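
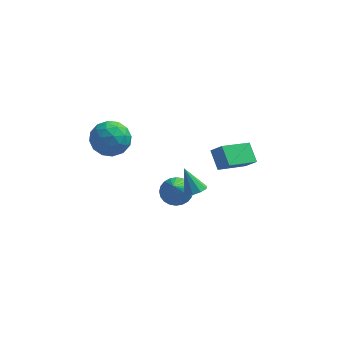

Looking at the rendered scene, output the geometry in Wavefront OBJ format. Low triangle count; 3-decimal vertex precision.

v 2.099 -0.98 -1.958
v 2.396 -1.424 -1.606
v 1.421 -0.42 -0.682
v 2.643 -1.064 -1.632
v 2.636 -0.664 -1.811
v 2.378 -0.413 -2.059
v 1.989 -0.426 -2.26
v 1.652 -0.699 -2.319
v 1.524 -1.103 -2.21
v 1.665 -1.449 -1.983
v 2.009 -1.576 -1.744
v 3.306 -2.133 0.945
v 3.885 -2.325 1.522
v 2.848 -1.291 1.683
v 3.427 -1.483 2.261
v 4.573 -0.737 0.139
v 5.152 -0.929 0.717
v 4.115 0.105 0.878
v 4.694 -0.087 1.455
v 0.788 1.477 -4.405
v 1.475 1.015 -4.758
v 0.772 0.223 -2.795
v 1.645 1.256 -4.568
v 1.685 1.531 -4.353
v 1.588 1.798 -4.147
v 1.369 2.016 -3.979
v 1.062 2.152 -3.876
v 0.713 2.185 -3.854
v 0.376 2.11 -3.916
v 0.101 1.939 -4.052
v -0.069 1.697 -4.242
v -0.109 1.422 -4.456
v -0.012 1.155 -4.663
v 0.207 0.937 -4.83
v 0.514 0.802 -4.933
v 0.863 0.769 -4.955
v 1.2 0.843 -4.894
v -2.309 -1.073 3.296
v -1.596 -0.906 2.442
v -2.604 -2.774 2.718
v -1.891 -2.607 1.864
v -1.503 -2.661 2.918
v -1.32 -1.61 3.276
v -2.88 -2.07 1.884
v -2.697 -1.019 2.242
v -1.949 -1.523 1.569
v -1.098 -1.887 2.209
v -3.102 -1.793 2.951
v -2.251 -2.157 3.591
v -1.927 -0.84 2.92
v -2.273 -2.84 2.24
v -2.045 -2.871 2.86
v -1.626 -2.773 2.358
v -1.765 -1.254 3.41
v -1.346 -1.156 2.908
v -1.291 -2.187 3.188
v -2.854 -2.524 2.252
v -2.435 -2.426 1.75
v -2.574 -0.907 2.802
v -2.155 -0.809 2.3
v -2.909 -1.493 1.972
v -1.715 -1.104 1.905
v -1.888 -2.104 1.565
v -2.469 -1.789 1.577
v -2.362 -1.171 1.787
v -1.215 -1.319 2.281
v -1.388 -2.319 1.941
v -1.16 -2.35 2.561
v -1.053 -1.732 2.771
v -1.422 -1.681 1.768
v -2.812 -1.361 3.219
v -2.985 -2.361 2.879
v -3.147 -1.948 2.389
v -3.04 -1.33 2.599
v -2.312 -1.576 3.595
v -2.485 -2.576 3.255
v -1.838 -2.509 3.373
v -1.731 -1.891 3.583
v -2.778 -1.999 3.392
f 2 1 4
f 2 4 3
f 4 1 5
f 4 5 3
f 5 1 6
f 5 6 3
f 6 1 7
f 6 7 3
f 7 1 8
f 7 8 3
f 8 1 9
f 8 9 3
f 9 1 10
f 9 10 3
f 10 1 11
f 10 11 3
f 11 1 2
f 11 2 3
f 13 15 12
f 16 13 12
f 12 15 14
f 14 16 12
f 13 19 15
f 17 13 16
f 17 19 13
f 15 19 14
f 18 16 14
f 14 19 18
f 18 17 16
f 19 17 18
f 21 20 23
f 21 23 22
f 23 20 24
f 23 24 22
f 24 20 25
f 24 25 22
f 25 20 26
f 25 26 22
f 26 20 27
f 26 27 22
f 27 20 28
f 27 28 22
f 28 20 29
f 28 29 22
f 29 20 30
f 29 30 22
f 30 20 31
f 30 31 22
f 31 20 32
f 31 32 22
f 32 20 33
f 32 33 22
f 33 20 34
f 33 34 22
f 34 20 35
f 34 35 22
f 35 20 36
f 35 36 22
f 36 20 37
f 36 37 22
f 37 20 21
f 37 21 22
f 38 75 54
f 75 49 78
f 54 78 43
f 75 78 54
f 38 54 50
f 54 43 55
f 50 55 39
f 54 55 50
f 38 50 59
f 50 39 60
f 59 60 45
f 50 60 59
f 38 59 71
f 59 45 74
f 71 74 48
f 59 74 71
f 38 71 75
f 71 48 79
f 75 79 49
f 71 79 75
f 39 55 66
f 55 43 69
f 66 69 47
f 55 69 66
f 43 78 56
f 78 49 77
f 56 77 42
f 78 77 56
f 49 79 76
f 79 48 72
f 76 72 40
f 79 72 76
f 48 74 73
f 74 45 61
f 73 61 44
f 74 61 73
f 45 60 65
f 60 39 62
f 65 62 46
f 60 62 65
f 41 67 53
f 67 47 68
f 53 68 42
f 67 68 53
f 41 53 51
f 53 42 52
f 51 52 40
f 53 52 51
f 41 51 58
f 51 40 57
f 58 57 44
f 51 57 58
f 41 58 63
f 58 44 64
f 63 64 46
f 58 64 63
f 41 63 67
f 63 46 70
f 67 70 47
f 63 70 67
f 42 68 56
f 68 47 69
f 56 69 43
f 68 69 56
f 40 52 76
f 52 42 77
f 76 77 49
f 52 77 76
f 44 57 73
f 57 40 72
f 73 72 48
f 57 72 73
f 46 64 65
f 64 44 61
f 65 61 45
f 64 61 65
f 47 70 66
f 70 46 62
f 66 62 39
f 70 62 66



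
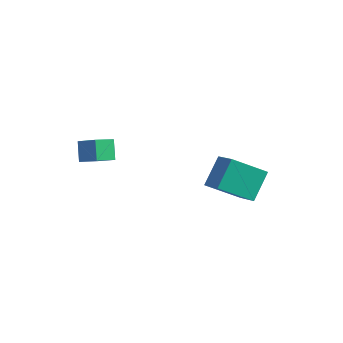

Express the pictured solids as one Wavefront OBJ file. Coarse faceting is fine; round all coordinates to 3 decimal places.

v -2.561 -0.739 0.854
v -2.797 -1.697 1.241
v -1.485 -0.764 1.45
v -1.722 -1.722 1.837
v -2.078 -1.218 -0.037
v -2.315 -2.176 0.35
v -1.003 -1.243 0.559
v -1.239 -2.201 0.946
v 1.931 2.387 -2.114
v 1.796 3.602 -0.862
v 0.704 2.985 -2.827
v 0.569 4.2 -1.575
v 3.111 3.58 -3.145
v 2.976 4.795 -1.893
v 1.884 4.178 -3.858
v 1.749 5.393 -2.606
f 2 4 1
f 5 2 1
f 1 4 3
f 3 5 1
f 2 8 4
f 6 2 5
f 6 8 2
f 4 8 3
f 7 5 3
f 3 8 7
f 7 6 5
f 8 6 7
f 10 12 9
f 13 10 9
f 9 12 11
f 11 13 9
f 10 16 12
f 14 10 13
f 14 16 10
f 12 16 11
f 15 13 11
f 11 16 15
f 15 14 13
f 16 14 15



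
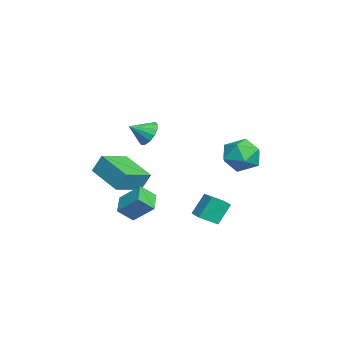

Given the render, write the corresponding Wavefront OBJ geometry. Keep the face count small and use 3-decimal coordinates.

v -0.609 -5.134 -1.555
v -0.553 -4.634 -0.51
v -1.859 -3.967 -2.048
v -1.803 -3.466 -1.003
v 0.883 -3.834 -2.257
v 0.939 -3.333 -1.212
v -0.367 -2.666 -2.75
v -0.311 -2.166 -1.705
v -4.497 2.18 -1.394
v -3.951 2.598 -2.363
v -2.809 2.102 -0.477
v -2.263 2.52 -1.446
v -2.988 3.225 -0.822
v -4.031 3.273 -1.388
v -2.729 1.427 -1.452
v -3.772 1.475 -2.018
v -2.859 2.133 -2.399
v -3.019 3.244 -2.01
v -3.741 1.456 -0.83
v -3.901 2.567 -0.441
v 0.445 -2.239 1.414
v 1.213 -2.108 1.194
v 0.775 -3.181 2.006
v 1.165 -1.898 1.554
v 0.925 -1.78 1.877
v 0.556 -1.785 2.075
v 0.157 -1.912 2.096
v -0.165 -2.126 1.935
v -0.324 -2.371 1.634
v -0.276 -2.581 1.274
v -0.036 -2.699 0.952
v 0.333 -2.694 0.753
v 0.732 -2.567 0.732
v 1.054 -2.353 0.893
v -0.175 0.841 -4.755
v 0.148 -0.118 -4.148
v -0.57 1.468 -3.555
v -0.247 0.509 -2.948
v 0.727 1.211 -4.652
v 1.05 0.252 -4.045
v 0.332 1.838 -3.452
v 0.655 0.879 -2.845
v 1.253 -3.635 -2.662
v 1.673 -2.585 -1.692
v 1.002 -2.87 -3.381
v 1.422 -1.82 -2.411
v 2.398 -3.68 -3.109
v 2.818 -2.63 -2.139
v 2.147 -2.915 -3.828
v 2.567 -1.865 -2.858
f 2 4 1
f 5 2 1
f 1 4 3
f 3 5 1
f 2 8 4
f 6 2 5
f 6 8 2
f 4 8 3
f 7 5 3
f 3 8 7
f 7 6 5
f 8 6 7
f 9 20 14
f 9 14 10
f 9 10 16
f 9 16 19
f 9 19 20
f 10 14 18
f 14 20 13
f 20 19 11
f 19 16 15
f 16 10 17
f 12 18 13
f 12 13 11
f 12 11 15
f 12 15 17
f 12 17 18
f 13 18 14
f 11 13 20
f 15 11 19
f 17 15 16
f 18 17 10
f 22 21 24
f 22 24 23
f 24 21 25
f 24 25 23
f 25 21 26
f 25 26 23
f 26 21 27
f 26 27 23
f 27 21 28
f 27 28 23
f 28 21 29
f 28 29 23
f 29 21 30
f 29 30 23
f 30 21 31
f 30 31 23
f 31 21 32
f 31 32 23
f 32 21 33
f 32 33 23
f 33 21 34
f 33 34 23
f 34 21 22
f 34 22 23
f 36 38 35
f 39 36 35
f 35 38 37
f 37 39 35
f 36 42 38
f 40 36 39
f 40 42 36
f 38 42 37
f 41 39 37
f 37 42 41
f 41 40 39
f 42 40 41
f 44 46 43
f 47 44 43
f 43 46 45
f 45 47 43
f 44 50 46
f 48 44 47
f 48 50 44
f 46 50 45
f 49 47 45
f 45 50 49
f 49 48 47
f 50 48 49



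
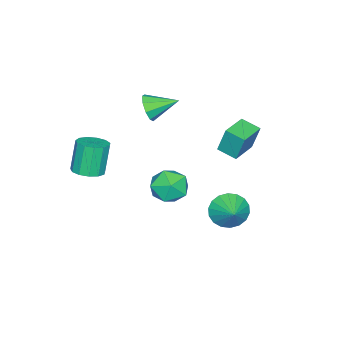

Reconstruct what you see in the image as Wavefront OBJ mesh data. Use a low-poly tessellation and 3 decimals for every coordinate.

v 1.159 3.491 -1.557
v 1.798 3.382 -2.396
v 2.121 4.249 -0.923
v 1.556 3.774 -2.498
v 1.236 4.11 -2.414
v 0.9 4.323 -2.16
v 0.616 4.371 -1.787
v 0.439 4.245 -1.368
v 0.405 3.97 -0.987
v 0.52 3.6 -0.718
v 0.762 3.208 -0.616
v 1.082 2.872 -0.7
v 1.418 2.658 -0.954
v 1.702 2.61 -1.327
v 1.879 2.736 -1.746
v 1.913 3.011 -2.127
v 0.432 0.674 -0.455
v 1.07 1.036 -1.363
v 0.65 -1.116 -1.017
v 1.288 -0.754 -1.925
v 1.711 -0.662 -0.841
v 1.576 0.444 -0.493
v 0.144 -0.524 -1.887
v 0.009 0.582 -1.539
v 0.892 0.296 -2.247
v 1.86 0.211 -1.601
v -0.14 -0.291 -0.779
v 0.828 -0.376 -0.133
v -2.606 -3.14 1.571
v -2.058 -3.159 2.285
v -3.334 -1.7 2.169
v -1.798 -2.838 1.829
v -1.916 -2.658 1.252
v -2.357 -2.704 0.824
v -2.914 -2.953 0.747
v -3.327 -3.29 1.055
v -3.403 -3.556 1.604
v -3.106 -3.628 2.139
v -2.575 -3.471 2.408
v -2.871 1.697 0.733
v -2.941 2.119 2.265
v -2.782 2.804 0.433
v -2.852 3.225 1.964
v -1.248 1.595 0.836
v -1.318 2.016 2.367
v -1.159 2.701 0.535
v -1.229 3.123 2.067
v 3.501 -3.208 0.641
v 4.204 -3.685 0.87
v 3.622 -3.69 2.647
v 2.919 -3.212 2.419
v 4.337 -3.21 0.915
v 3.755 -3.215 2.692
v 4.205 -2.734 0.873
v 3.623 -2.739 2.65
v 3.85 -2.408 0.758
v 3.268 -2.413 2.535
v 3.383 -2.336 0.605
v 2.802 -2.341 2.382
v 2.954 -2.541 0.464
v 2.373 -2.546 2.241
v 2.699 -2.957 0.38
v 2.117 -2.962 2.157
v 2.698 -3.453 0.378
v 2.116 -3.458 2.155
v 2.952 -3.871 0.46
v 2.37 -3.876 2.237
v 3.38 -4.078 0.6
v 2.799 -4.083 2.377
v 3.847 -4.009 0.753
v 3.265 -4.014 2.53
f 2 1 4
f 2 4 3
f 4 1 5
f 4 5 3
f 5 1 6
f 5 6 3
f 6 1 7
f 6 7 3
f 7 1 8
f 7 8 3
f 8 1 9
f 8 9 3
f 9 1 10
f 9 10 3
f 10 1 11
f 10 11 3
f 11 1 12
f 11 12 3
f 12 1 13
f 12 13 3
f 13 1 14
f 13 14 3
f 14 1 15
f 14 15 3
f 15 1 16
f 15 16 3
f 16 1 2
f 16 2 3
f 17 28 22
f 17 22 18
f 17 18 24
f 17 24 27
f 17 27 28
f 18 22 26
f 22 28 21
f 28 27 19
f 27 24 23
f 24 18 25
f 20 26 21
f 20 21 19
f 20 19 23
f 20 23 25
f 20 25 26
f 21 26 22
f 19 21 28
f 23 19 27
f 25 23 24
f 26 25 18
f 30 29 32
f 30 32 31
f 32 29 33
f 32 33 31
f 33 29 34
f 33 34 31
f 34 29 35
f 34 35 31
f 35 29 36
f 35 36 31
f 36 29 37
f 36 37 31
f 37 29 38
f 37 38 31
f 38 29 39
f 38 39 31
f 39 29 30
f 39 30 31
f 41 43 40
f 44 41 40
f 40 43 42
f 42 44 40
f 41 47 43
f 45 41 44
f 45 47 41
f 43 47 42
f 46 44 42
f 42 47 46
f 46 45 44
f 47 45 46
f 49 48 52
f 49 52 50
f 50 52 53
f 50 53 51
f 52 48 54
f 52 54 53
f 53 54 55
f 53 55 51
f 54 48 56
f 54 56 55
f 55 56 57
f 55 57 51
f 56 48 58
f 56 58 57
f 57 58 59
f 57 59 51
f 58 48 60
f 58 60 59
f 59 60 61
f 59 61 51
f 60 48 62
f 60 62 61
f 61 62 63
f 61 63 51
f 62 48 64
f 62 64 63
f 63 64 65
f 63 65 51
f 64 48 66
f 64 66 65
f 65 66 67
f 65 67 51
f 66 48 68
f 66 68 67
f 67 68 69
f 67 69 51
f 68 48 70
f 68 70 69
f 69 70 71
f 69 71 51
f 70 48 49
f 70 49 71
f 71 49 50
f 71 50 51



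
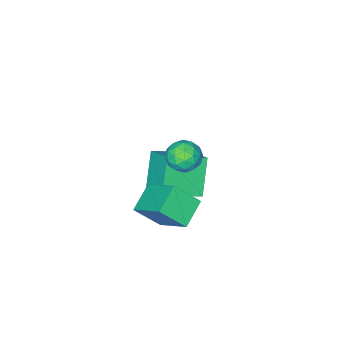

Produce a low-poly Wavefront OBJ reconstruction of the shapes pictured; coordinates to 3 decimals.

v 0.609 -1.758 -4.211
v -0.524 -2.187 -3.639
v 0.61 -0.175 -3.021
v -0.523 -0.605 -2.449
v 1.383 -2.495 -3.231
v 0.25 -2.925 -2.659
v 1.384 -0.913 -2.041
v 0.251 -1.342 -1.469
v -0.519 -0.512 0.673
v 0.083 -0.4 1.153
v 0.057 -1.52 0.187
v 0.659 -1.408 0.667
v -0.028 -1.637 0.951
v -0.384 -1.014 1.252
v 0.524 -0.906 0.088
v 0.168 -0.283 0.389
v 0.727 -0.643 0.792
v 0.386 -1.095 1.325
v -0.246 -0.825 0.015
v -0.587 -1.277 0.548
v -0.269 -0.367 0.956
v 0.409 -1.553 0.384
v 0.005 -1.688 0.551
v 0.359 -1.621 0.834
v -0.543 -0.729 1.014
v -0.189 -0.663 1.296
v -0.254 -1.39 1.177
v 0.329 -1.257 0.044
v 0.683 -1.191 0.326
v -0.219 -0.299 0.506
v 0.135 -0.232 0.789
v 0.394 -0.53 0.163
v 0.464 -0.444 1.026
v 0.803 -1.037 0.74
v 0.723 -0.742 0.4
v 0.514 -0.375 0.576
v 0.263 -0.71 1.339
v 0.602 -1.303 1.053
v 0.199 -1.438 1.22
v -0.011 -1.071 1.397
v 0.642 -0.853 1.127
v -0.462 -0.617 0.287
v -0.123 -1.21 0.001
v 0.151 -0.849 -0.057
v -0.059 -0.482 0.12
v -0.663 -0.883 0.6
v -0.324 -1.476 0.314
v -0.374 -1.545 0.764
v -0.583 -1.178 0.94
v -0.502 -1.067 0.213
v -2.324 -3.538 -5.335
v -3.225 -4.262 -3.839
v -2.084 -2.24 -4.562
v -2.985 -2.963 -3.067
v -0.715 -4.217 -4.693
v -1.616 -4.94 -3.198
v -0.475 -2.918 -3.921
v -1.376 -3.642 -2.425
f 2 4 1
f 5 2 1
f 1 4 3
f 3 5 1
f 2 8 4
f 6 2 5
f 6 8 2
f 4 8 3
f 7 5 3
f 3 8 7
f 7 6 5
f 8 6 7
f 9 46 25
f 46 20 49
f 25 49 14
f 46 49 25
f 9 25 21
f 25 14 26
f 21 26 10
f 25 26 21
f 9 21 30
f 21 10 31
f 30 31 16
f 21 31 30
f 9 30 42
f 30 16 45
f 42 45 19
f 30 45 42
f 9 42 46
f 42 19 50
f 46 50 20
f 42 50 46
f 10 26 37
f 26 14 40
f 37 40 18
f 26 40 37
f 14 49 27
f 49 20 48
f 27 48 13
f 49 48 27
f 20 50 47
f 50 19 43
f 47 43 11
f 50 43 47
f 19 45 44
f 45 16 32
f 44 32 15
f 45 32 44
f 16 31 36
f 31 10 33
f 36 33 17
f 31 33 36
f 12 38 24
f 38 18 39
f 24 39 13
f 38 39 24
f 12 24 22
f 24 13 23
f 22 23 11
f 24 23 22
f 12 22 29
f 22 11 28
f 29 28 15
f 22 28 29
f 12 29 34
f 29 15 35
f 34 35 17
f 29 35 34
f 12 34 38
f 34 17 41
f 38 41 18
f 34 41 38
f 13 39 27
f 39 18 40
f 27 40 14
f 39 40 27
f 11 23 47
f 23 13 48
f 47 48 20
f 23 48 47
f 15 28 44
f 28 11 43
f 44 43 19
f 28 43 44
f 17 35 36
f 35 15 32
f 36 32 16
f 35 32 36
f 18 41 37
f 41 17 33
f 37 33 10
f 41 33 37
f 52 54 51
f 55 52 51
f 51 54 53
f 53 55 51
f 52 58 54
f 56 52 55
f 56 58 52
f 54 58 53
f 57 55 53
f 53 58 57
f 57 56 55
f 58 56 57



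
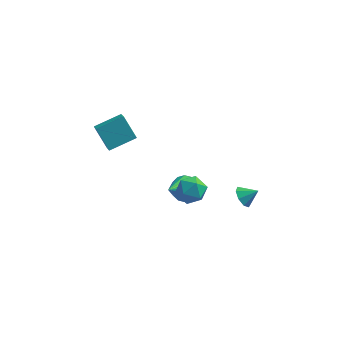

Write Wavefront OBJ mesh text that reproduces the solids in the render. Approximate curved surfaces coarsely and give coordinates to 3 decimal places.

v 0.021 1.515 -3.952
v 0.683 1.718 -3.377
v -0.741 0.085 -2.568
v 0.336 2.008 -3.268
v -0.096 2.167 -3.342
v -0.496 2.15 -3.58
v -0.758 1.964 -3.917
v -0.812 1.657 -4.263
v -0.642 1.312 -4.526
v -0.295 1.021 -4.635
v 0.137 0.863 -4.561
v 0.538 0.879 -4.324
v 0.8 1.066 -3.987
v 0.853 1.373 -3.64
v 0.094 -0.05 -1.472
v 0.838 -0.021 -0.822
v 0.542 -1.519 -1.918
v 1.286 -1.49 -1.268
v 0.352 -1.539 -0.948
v 0.076 -0.631 -0.672
v 1.304 -0.909 -2.068
v 1.028 -0.001 -1.792
v 1.586 -0.551 -1.191
v 0.998 -0.941 -0.498
v 0.382 -0.599 -2.242
v -0.206 -0.989 -1.549
v 3.586 -0.315 -2.129
v 3.963 -0.777 -2.551
v 4.414 -0.185 -1.531
v 4.005 -0.247 -2.723
v 3.801 0.243 -2.548
v 3.472 0.406 -2.128
v 3.209 0.147 -1.708
v 3.167 -0.383 -1.535
v 3.371 -0.873 -1.71
v 3.701 -1.036 -2.131
v -5.062 0.831 2.161
v -4.711 -0.32 3.185
v -3.648 1.698 2.651
v -3.297 0.547 3.675
v -4.223 0.093 1.045
v -3.872 -1.058 2.069
v -2.809 0.96 1.535
v -2.458 -0.191 2.559
f 2 1 4
f 2 4 3
f 4 1 5
f 4 5 3
f 5 1 6
f 5 6 3
f 6 1 7
f 6 7 3
f 7 1 8
f 7 8 3
f 8 1 9
f 8 9 3
f 9 1 10
f 9 10 3
f 10 1 11
f 10 11 3
f 11 1 12
f 11 12 3
f 12 1 13
f 12 13 3
f 13 1 14
f 13 14 3
f 14 1 2
f 14 2 3
f 15 26 20
f 15 20 16
f 15 16 22
f 15 22 25
f 15 25 26
f 16 20 24
f 20 26 19
f 26 25 17
f 25 22 21
f 22 16 23
f 18 24 19
f 18 19 17
f 18 17 21
f 18 21 23
f 18 23 24
f 19 24 20
f 17 19 26
f 21 17 25
f 23 21 22
f 24 23 16
f 28 27 30
f 28 30 29
f 30 27 31
f 30 31 29
f 31 27 32
f 31 32 29
f 32 27 33
f 32 33 29
f 33 27 34
f 33 34 29
f 34 27 35
f 34 35 29
f 35 27 36
f 35 36 29
f 36 27 28
f 36 28 29
f 38 40 37
f 41 38 37
f 37 40 39
f 39 41 37
f 38 44 40
f 42 38 41
f 42 44 38
f 40 44 39
f 43 41 39
f 39 44 43
f 43 42 41
f 44 42 43



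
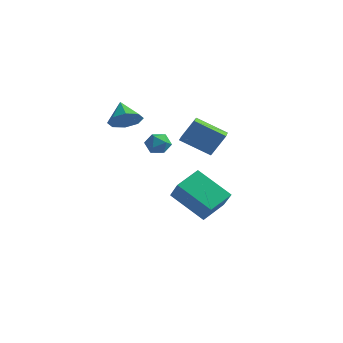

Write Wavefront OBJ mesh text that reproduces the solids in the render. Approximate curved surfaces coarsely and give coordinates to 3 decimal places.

v 1.922 -1.653 0.982
v 0.57 -2.126 1.78
v 1.478 -0.749 0.766
v 0.126 -1.222 1.564
v 2.394 -1.158 2.076
v 1.042 -1.631 2.874
v 1.95 -0.254 1.86
v 0.598 -0.727 2.658
v -1.884 1.037 -3.586
v -1.584 2.377 -3.062
v -0.098 1.106 -4.782
v 0.202 2.446 -4.257
v -1.122 0.434 -2.483
v -0.822 1.774 -1.958
v 0.664 0.503 -3.678
v 0.964 1.843 -3.154
v -0.546 -1.671 1.39
v -0.238 -1.961 1.886
v -0.622 -2.599 0.894
v -0.314 -2.889 1.39
v -0.917 -2.655 1.473
v -0.87 -2.081 1.78
v 0.01 -2.479 1
v 0.057 -1.905 1.307
v 0.106 -2.46 1.645
v -0.467 -2.569 1.937
v -0.393 -1.991 0.843
v -0.966 -2.1 1.135
v -3.214 -0.688 1.626
v -2.556 -0.592 2.155
v -3.946 -0.012 2.414
v -2.592 -0.116 1.713
v -2.992 0.025 1.22
v -3.522 -0.252 0.965
v -3.872 -0.784 1.097
v -3.836 -1.26 1.539
v -3.436 -1.401 2.032
v -2.906 -1.124 2.287
f 2 4 1
f 5 2 1
f 1 4 3
f 3 5 1
f 2 8 4
f 6 2 5
f 6 8 2
f 4 8 3
f 7 5 3
f 3 8 7
f 7 6 5
f 8 6 7
f 10 12 9
f 13 10 9
f 9 12 11
f 11 13 9
f 10 16 12
f 14 10 13
f 14 16 10
f 12 16 11
f 15 13 11
f 11 16 15
f 15 14 13
f 16 14 15
f 17 28 22
f 17 22 18
f 17 18 24
f 17 24 27
f 17 27 28
f 18 22 26
f 22 28 21
f 28 27 19
f 27 24 23
f 24 18 25
f 20 26 21
f 20 21 19
f 20 19 23
f 20 23 25
f 20 25 26
f 21 26 22
f 19 21 28
f 23 19 27
f 25 23 24
f 26 25 18
f 30 29 32
f 30 32 31
f 32 29 33
f 32 33 31
f 33 29 34
f 33 34 31
f 34 29 35
f 34 35 31
f 35 29 36
f 35 36 31
f 36 29 37
f 36 37 31
f 37 29 38
f 37 38 31
f 38 29 30
f 38 30 31



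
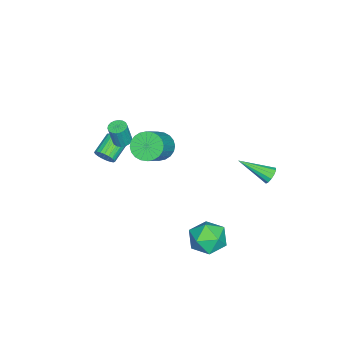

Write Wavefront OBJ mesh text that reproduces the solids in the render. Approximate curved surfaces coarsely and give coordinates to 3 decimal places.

v 0.812 -2.908 0.624
v 1.228 -2.582 0.578
v 1.504 -2.747 1.91
v 1.088 -3.072 1.956
v 1.052 -2.435 0.633
v 1.328 -2.6 1.965
v 0.828 -2.381 0.686
v 1.105 -2.546 2.018
v 0.601 -2.432 0.727
v 0.878 -2.597 2.058
v 0.416 -2.577 0.747
v 0.693 -2.742 2.079
v 0.31 -2.787 0.743
v 0.586 -2.952 2.075
v 0.302 -3.021 0.716
v 0.579 -3.186 2.048
v 0.396 -3.233 0.67
v 0.672 -3.398 2.002
v 0.572 -3.38 0.615
v 0.848 -3.545 1.947
v 0.795 -3.434 0.562
v 1.072 -3.599 1.894
v 1.022 -3.383 0.522
v 1.299 -3.548 1.853
v 1.207 -3.238 0.501
v 1.484 -3.403 1.833
v 1.314 -3.028 0.505
v 1.59 -3.193 1.837
v 1.321 -2.794 0.532
v 1.598 -2.959 1.864
v 0.838 -3.948 -1.105
v 1.14 -3.575 -0.682
v -0.056 -3.299 -0.072
v -0.358 -3.672 -0.495
v 1.081 -3.402 -0.875
v -0.115 -3.127 -0.265
v 0.98 -3.324 -1.109
v -0.216 -3.048 -0.499
v 0.854 -3.353 -1.341
v -0.341 -3.078 -0.731
v 0.726 -3.486 -1.533
v -0.47 -3.21 -0.923
v 0.617 -3.698 -1.651
v -0.579 -3.422 -1.041
v 0.546 -3.953 -1.675
v -0.65 -3.678 -1.065
v 0.525 -4.208 -1.599
v -0.67 -3.932 -0.989
v 0.559 -4.417 -1.439
v -0.636 -4.142 -0.829
v 0.641 -4.546 -1.221
v -0.555 -4.27 -0.611
v 0.757 -4.571 -0.982
v -0.439 -4.295 -0.372
v 0.887 -4.488 -0.765
v -0.309 -4.212 -0.155
v 1.008 -4.312 -0.607
v -0.187 -4.036 0.003
v 1.1 -4.073 -0.535
v -0.095 -3.797 0.075
v 1.147 -3.812 -0.561
v -0.049 -3.537 0.049
v -3.721 4.067 -4.345
v -3.246 3.947 -4.673
v -3.479 2.253 -3.335
v -3.136 4.111 -4.406
v -3.212 4.261 -4.119
v -3.45 4.349 -3.904
v -3.774 4.347 -3.829
v -4.081 4.257 -3.918
v -4.274 4.106 -4.142
v -4.291 3.943 -4.432
v -4.128 3.819 -4.693
v -3.835 3.774 -4.844
v -3.506 3.822 -4.837
v -0.329 -1.294 -0.394
v 0.165 -0.734 -0.948
v 1.782 -0.805 0.421
v 1.289 -1.366 0.974
v -0.004 -0.493 -0.736
v 1.613 -0.564 0.633
v -0.222 -0.374 -0.472
v 1.395 -0.445 0.897
v -0.457 -0.395 -0.196
v 1.16 -0.466 1.173
v -0.672 -0.553 0.05
v 0.945 -0.624 1.419
v -0.835 -0.824 0.228
v 0.782 -0.895 1.597
v -0.92 -1.167 0.311
v 0.697 -1.238 1.68
v -0.916 -1.529 0.287
v 0.701 -1.6 1.656
v -0.822 -1.855 0.159
v 0.795 -1.926 1.528
v -0.653 -2.096 -0.053
v 0.964 -2.167 1.316
v -0.435 -2.215 -0.317
v 1.182 -2.286 1.052
v -0.2 -2.194 -0.593
v 1.417 -2.265 0.776
v 0.015 -2.036 -0.839
v 1.632 -2.107 0.53
v 0.178 -1.765 -1.017
v 1.795 -1.836 0.352
v 0.263 -1.422 -1.1
v 1.88 -1.493 0.269
v 0.259 -1.06 -1.076
v 1.876 -1.131 0.293
v 3.138 3.543 -2.761
v 3.713 3.865 -3.686
v 3.787 1.835 -2.954
v 4.362 2.157 -3.879
v 4.674 2.538 -2.856
v 4.272 3.593 -2.736
v 3.228 2.107 -3.904
v 2.826 3.162 -3.784
v 3.768 2.978 -4.392
v 4.661 3.244 -3.744
v 2.839 2.456 -2.896
v 3.732 2.722 -2.248
f 2 1 5
f 2 5 3
f 3 5 6
f 3 6 4
f 5 1 7
f 5 7 6
f 6 7 8
f 6 8 4
f 7 1 9
f 7 9 8
f 8 9 10
f 8 10 4
f 9 1 11
f 9 11 10
f 10 11 12
f 10 12 4
f 11 1 13
f 11 13 12
f 12 13 14
f 12 14 4
f 13 1 15
f 13 15 14
f 14 15 16
f 14 16 4
f 15 1 17
f 15 17 16
f 16 17 18
f 16 18 4
f 17 1 19
f 17 19 18
f 18 19 20
f 18 20 4
f 19 1 21
f 19 21 20
f 20 21 22
f 20 22 4
f 21 1 23
f 21 23 22
f 22 23 24
f 22 24 4
f 23 1 25
f 23 25 24
f 24 25 26
f 24 26 4
f 25 1 27
f 25 27 26
f 26 27 28
f 26 28 4
f 27 1 29
f 27 29 28
f 28 29 30
f 28 30 4
f 29 1 2
f 29 2 30
f 30 2 3
f 30 3 4
f 32 31 35
f 32 35 33
f 33 35 36
f 33 36 34
f 35 31 37
f 35 37 36
f 36 37 38
f 36 38 34
f 37 31 39
f 37 39 38
f 38 39 40
f 38 40 34
f 39 31 41
f 39 41 40
f 40 41 42
f 40 42 34
f 41 31 43
f 41 43 42
f 42 43 44
f 42 44 34
f 43 31 45
f 43 45 44
f 44 45 46
f 44 46 34
f 45 31 47
f 45 47 46
f 46 47 48
f 46 48 34
f 47 31 49
f 47 49 48
f 48 49 50
f 48 50 34
f 49 31 51
f 49 51 50
f 50 51 52
f 50 52 34
f 51 31 53
f 51 53 52
f 52 53 54
f 52 54 34
f 53 31 55
f 53 55 54
f 54 55 56
f 54 56 34
f 55 31 57
f 55 57 56
f 56 57 58
f 56 58 34
f 57 31 59
f 57 59 58
f 58 59 60
f 58 60 34
f 59 31 61
f 59 61 60
f 60 61 62
f 60 62 34
f 61 31 32
f 61 32 62
f 62 32 33
f 62 33 34
f 64 63 66
f 64 66 65
f 66 63 67
f 66 67 65
f 67 63 68
f 67 68 65
f 68 63 69
f 68 69 65
f 69 63 70
f 69 70 65
f 70 63 71
f 70 71 65
f 71 63 72
f 71 72 65
f 72 63 73
f 72 73 65
f 73 63 74
f 73 74 65
f 74 63 75
f 74 75 65
f 75 63 64
f 75 64 65
f 77 76 80
f 77 80 78
f 78 80 81
f 78 81 79
f 80 76 82
f 80 82 81
f 81 82 83
f 81 83 79
f 82 76 84
f 82 84 83
f 83 84 85
f 83 85 79
f 84 76 86
f 84 86 85
f 85 86 87
f 85 87 79
f 86 76 88
f 86 88 87
f 87 88 89
f 87 89 79
f 88 76 90
f 88 90 89
f 89 90 91
f 89 91 79
f 90 76 92
f 90 92 91
f 91 92 93
f 91 93 79
f 92 76 94
f 92 94 93
f 93 94 95
f 93 95 79
f 94 76 96
f 94 96 95
f 95 96 97
f 95 97 79
f 96 76 98
f 96 98 97
f 97 98 99
f 97 99 79
f 98 76 100
f 98 100 99
f 99 100 101
f 99 101 79
f 100 76 102
f 100 102 101
f 101 102 103
f 101 103 79
f 102 76 104
f 102 104 103
f 103 104 105
f 103 105 79
f 104 76 106
f 104 106 105
f 105 106 107
f 105 107 79
f 106 76 108
f 106 108 107
f 107 108 109
f 107 109 79
f 108 76 77
f 108 77 109
f 109 77 78
f 109 78 79
f 110 121 115
f 110 115 111
f 110 111 117
f 110 117 120
f 110 120 121
f 111 115 119
f 115 121 114
f 121 120 112
f 120 117 116
f 117 111 118
f 113 119 114
f 113 114 112
f 113 112 116
f 113 116 118
f 113 118 119
f 114 119 115
f 112 114 121
f 116 112 120
f 118 116 117
f 119 118 111



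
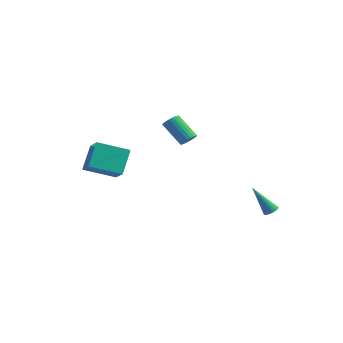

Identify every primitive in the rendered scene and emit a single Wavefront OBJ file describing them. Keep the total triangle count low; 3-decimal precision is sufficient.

v 0.499 0.55 1.102
v 0.85 0.278 1.49
v -0.508 0.317 2.746
v -0.859 0.59 2.358
v 0.898 0.514 1.535
v -0.46 0.554 2.791
v 0.877 0.757 1.505
v -0.48 0.796 2.761
v 0.791 0.964 1.405
v -0.567 1.003 2.661
v 0.654 1.099 1.253
v -0.703 1.139 2.509
v 0.491 1.14 1.075
v -0.867 1.179 2.331
v 0.329 1.078 0.901
v -1.029 1.118 2.157
v 0.196 0.926 0.762
v -1.162 0.965 2.018
v 0.115 0.708 0.682
v -1.242 0.747 1.938
v 0.101 0.463 0.675
v -1.257 0.503 1.931
v 0.156 0.233 0.741
v -1.202 0.273 1.997
v 0.27 0.058 0.87
v -1.088 0.098 2.126
v 0.424 -0.032 1.039
v -0.934 0.008 2.295
v 0.59 -0.021 1.219
v -0.768 0.019 2.475
v 0.741 0.089 1.378
v -0.617 0.128 2.634
v 4.316 3.617 -4.878
v 4.675 3.278 -4.749
v 3.244 3.163 -3.082
v 4.746 3.444 -4.665
v 4.751 3.636 -4.613
v 4.69 3.825 -4.602
v 4.573 3.983 -4.632
v 4.416 4.084 -4.7
v 4.243 4.115 -4.795
v 4.082 4.07 -4.903
v 3.957 3.955 -5.007
v 3.886 3.79 -5.091
v 3.88 3.598 -5.143
v 3.941 3.409 -5.154
v 4.059 3.251 -5.124
v 4.216 3.149 -5.056
v 4.388 3.119 -4.961
v 4.549 3.164 -4.853
v -4.771 -2.853 -1.552
v -3.596 -3.688 -0.614
v -5.094 -1.689 -0.112
v -3.919 -2.523 0.826
v -3.281 -1.557 -2.266
v -2.106 -2.391 -1.328
v -3.604 -0.392 -0.826
v -2.429 -1.227 0.112
f 2 1 5
f 2 5 3
f 3 5 6
f 3 6 4
f 5 1 7
f 5 7 6
f 6 7 8
f 6 8 4
f 7 1 9
f 7 9 8
f 8 9 10
f 8 10 4
f 9 1 11
f 9 11 10
f 10 11 12
f 10 12 4
f 11 1 13
f 11 13 12
f 12 13 14
f 12 14 4
f 13 1 15
f 13 15 14
f 14 15 16
f 14 16 4
f 15 1 17
f 15 17 16
f 16 17 18
f 16 18 4
f 17 1 19
f 17 19 18
f 18 19 20
f 18 20 4
f 19 1 21
f 19 21 20
f 20 21 22
f 20 22 4
f 21 1 23
f 21 23 22
f 22 23 24
f 22 24 4
f 23 1 25
f 23 25 24
f 24 25 26
f 24 26 4
f 25 1 27
f 25 27 26
f 26 27 28
f 26 28 4
f 27 1 29
f 27 29 28
f 28 29 30
f 28 30 4
f 29 1 31
f 29 31 30
f 30 31 32
f 30 32 4
f 31 1 2
f 31 2 32
f 32 2 3
f 32 3 4
f 34 33 36
f 34 36 35
f 36 33 37
f 36 37 35
f 37 33 38
f 37 38 35
f 38 33 39
f 38 39 35
f 39 33 40
f 39 40 35
f 40 33 41
f 40 41 35
f 41 33 42
f 41 42 35
f 42 33 43
f 42 43 35
f 43 33 44
f 43 44 35
f 44 33 45
f 44 45 35
f 45 33 46
f 45 46 35
f 46 33 47
f 46 47 35
f 47 33 48
f 47 48 35
f 48 33 49
f 48 49 35
f 49 33 50
f 49 50 35
f 50 33 34
f 50 34 35
f 52 54 51
f 55 52 51
f 51 54 53
f 53 55 51
f 52 58 54
f 56 52 55
f 56 58 52
f 54 58 53
f 57 55 53
f 53 58 57
f 57 56 55
f 58 56 57



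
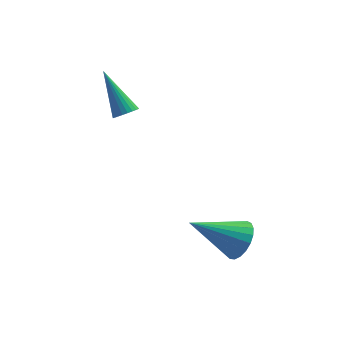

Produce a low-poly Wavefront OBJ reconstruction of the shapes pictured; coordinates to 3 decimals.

v 4.237 -3.072 -2.511
v 4.625 -3.688 -2.092
v 2.503 -3.388 -1.369
v 4.702 -3.408 -1.897
v 4.699 -3.07 -1.809
v 4.615 -2.732 -1.843
v 4.467 -2.454 -1.992
v 4.278 -2.282 -2.23
v 4.083 -2.247 -2.518
v 3.914 -2.354 -2.804
v 3.801 -2.586 -3.039
v 3.763 -2.902 -3.183
v 3.807 -3.248 -3.211
v 3.926 -3.563 -3.118
v 4.098 -3.793 -2.92
v 4.295 -3.899 -2.651
v 4.481 -3.862 -2.358
v -0.013 0.601 1.171
v 0.434 0.812 1.294
v -0.907 1.619 2.669
v 0.363 0.944 1.162
v 0.236 1.023 1.032
v 0.07 1.038 0.923
v -0.109 0.987 0.852
v -0.273 0.876 0.829
v -0.397 0.724 0.858
v -0.463 0.553 0.935
v -0.461 0.389 1.048
v -0.39 0.257 1.18
v -0.263 0.178 1.31
v -0.097 0.163 1.419
v 0.082 0.214 1.49
v 0.246 0.325 1.513
v 0.37 0.477 1.483
v 0.436 0.648 1.406
f 2 1 4
f 2 4 3
f 4 1 5
f 4 5 3
f 5 1 6
f 5 6 3
f 6 1 7
f 6 7 3
f 7 1 8
f 7 8 3
f 8 1 9
f 8 9 3
f 9 1 10
f 9 10 3
f 10 1 11
f 10 11 3
f 11 1 12
f 11 12 3
f 12 1 13
f 12 13 3
f 13 1 14
f 13 14 3
f 14 1 15
f 14 15 3
f 15 1 16
f 15 16 3
f 16 1 17
f 16 17 3
f 17 1 2
f 17 2 3
f 19 18 21
f 19 21 20
f 21 18 22
f 21 22 20
f 22 18 23
f 22 23 20
f 23 18 24
f 23 24 20
f 24 18 25
f 24 25 20
f 25 18 26
f 25 26 20
f 26 18 27
f 26 27 20
f 27 18 28
f 27 28 20
f 28 18 29
f 28 29 20
f 29 18 30
f 29 30 20
f 30 18 31
f 30 31 20
f 31 18 32
f 31 32 20
f 32 18 33
f 32 33 20
f 33 18 34
f 33 34 20
f 34 18 35
f 34 35 20
f 35 18 19
f 35 19 20



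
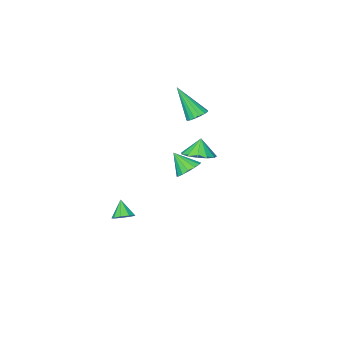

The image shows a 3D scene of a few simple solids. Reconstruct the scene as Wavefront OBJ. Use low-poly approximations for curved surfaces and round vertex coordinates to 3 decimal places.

v -2.316 2.358 -0.052
v -1.699 2.159 -0.467
v -1.924 1.522 0.932
v -1.58 2.471 -0.249
v -1.659 2.753 0.021
v -1.914 2.929 0.272
v -2.276 2.952 0.436
v -2.65 2.816 0.469
v -2.933 2.557 0.363
v -3.052 2.245 0.145
v -2.973 1.963 -0.126
v -2.718 1.787 -0.377
v -2.356 1.764 -0.541
v -1.982 1.9 -0.574
v -2.352 3.186 1.469
v -1.789 3.84 1.786
v -2.648 2.954 2.471
v -2.247 4.069 1.704
v -2.738 4.017 1.547
v -3.107 3.702 1.366
v -3.236 3.222 1.217
v -3.085 2.731 1.148
v -2.701 2.384 1.181
v -2.206 2.292 1.306
v -1.758 2.484 1.482
v -1.498 2.898 1.654
v -1.51 3.404 1.768
v -4.146 0.455 2.477
v -3.659 0.174 2.153
v -3.614 -0.675 4.263
v -3.529 0.428 2.276
v -3.541 0.689 2.445
v -3.691 0.897 2.621
v -3.946 1.003 2.764
v -4.247 0.984 2.842
v -4.525 0.844 2.836
v -4.716 0.615 2.748
v -4.776 0.349 2.598
v -4.693 0.108 2.42
v -4.484 -0.054 2.255
v -4.198 -0.099 2.141
v -3.9 -0.017 2.104
v 0.229 0.048 -3.994
v 0.624 0.397 -3.63
v -0.009 -0.608 -3.106
v 0.219 0.564 -3.616
v -0.181 0.49 -3.778
v -0.388 0.209 -4.042
v -0.307 -0.148 -4.283
v 0.025 -0.412 -4.389
v 0.453 -0.461 -4.31
v 0.776 -0.272 -4.084
v 0.844 0.067 -3.815
f 2 1 4
f 2 4 3
f 4 1 5
f 4 5 3
f 5 1 6
f 5 6 3
f 6 1 7
f 6 7 3
f 7 1 8
f 7 8 3
f 8 1 9
f 8 9 3
f 9 1 10
f 9 10 3
f 10 1 11
f 10 11 3
f 11 1 12
f 11 12 3
f 12 1 13
f 12 13 3
f 13 1 14
f 13 14 3
f 14 1 2
f 14 2 3
f 16 15 18
f 16 18 17
f 18 15 19
f 18 19 17
f 19 15 20
f 19 20 17
f 20 15 21
f 20 21 17
f 21 15 22
f 21 22 17
f 22 15 23
f 22 23 17
f 23 15 24
f 23 24 17
f 24 15 25
f 24 25 17
f 25 15 26
f 25 26 17
f 26 15 27
f 26 27 17
f 27 15 16
f 27 16 17
f 29 28 31
f 29 31 30
f 31 28 32
f 31 32 30
f 32 28 33
f 32 33 30
f 33 28 34
f 33 34 30
f 34 28 35
f 34 35 30
f 35 28 36
f 35 36 30
f 36 28 37
f 36 37 30
f 37 28 38
f 37 38 30
f 38 28 39
f 38 39 30
f 39 28 40
f 39 40 30
f 40 28 41
f 40 41 30
f 41 28 42
f 41 42 30
f 42 28 29
f 42 29 30
f 44 43 46
f 44 46 45
f 46 43 47
f 46 47 45
f 47 43 48
f 47 48 45
f 48 43 49
f 48 49 45
f 49 43 50
f 49 50 45
f 50 43 51
f 50 51 45
f 51 43 52
f 51 52 45
f 52 43 53
f 52 53 45
f 53 43 44
f 53 44 45



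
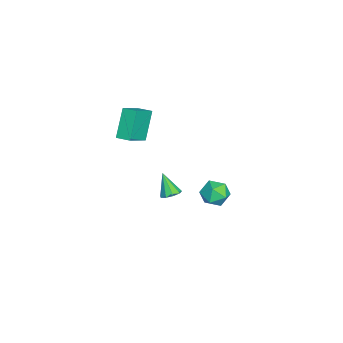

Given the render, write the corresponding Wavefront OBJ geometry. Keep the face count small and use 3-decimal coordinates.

v -0.716 -1.077 -4.671
v -0.132 -0.836 -4.325
v -1.344 -1.683 -3.189
v -0.481 -0.488 -4.33
v -0.939 -0.415 -4.495
v -1.293 -0.652 -4.742
v -1.377 -1.088 -4.956
v -1.152 -1.518 -5.036
v -0.723 -1.742 -4.946
v -0.29 -1.655 -4.727
v -0.057 -1.297 -4.482
v 4.176 2.516 -1.2
v 4.67 1.899 -0.554
v 2.79 2.321 -0.326
v 3.284 1.704 0.32
v 3.504 2.7 0.296
v 4.361 2.82 -0.244
v 3.099 1.4 -0.636
v 3.956 1.52 -1.176
v 4.004 1.209 -0.206
v 4.254 2.013 0.37
v 3.206 2.207 -1.25
v 3.456 3.011 -0.674
v -0.052 -2.967 3.902
v 1.367 -3.683 4.944
v 0.316 -2.066 4.021
v 1.735 -2.782 5.062
v 1.145 -3.218 2.098
v 2.564 -3.934 3.139
v 1.513 -2.317 2.216
v 2.932 -3.033 3.258
f 2 1 4
f 2 4 3
f 4 1 5
f 4 5 3
f 5 1 6
f 5 6 3
f 6 1 7
f 6 7 3
f 7 1 8
f 7 8 3
f 8 1 9
f 8 9 3
f 9 1 10
f 9 10 3
f 10 1 11
f 10 11 3
f 11 1 2
f 11 2 3
f 12 23 17
f 12 17 13
f 12 13 19
f 12 19 22
f 12 22 23
f 13 17 21
f 17 23 16
f 23 22 14
f 22 19 18
f 19 13 20
f 15 21 16
f 15 16 14
f 15 14 18
f 15 18 20
f 15 20 21
f 16 21 17
f 14 16 23
f 18 14 22
f 20 18 19
f 21 20 13
f 25 27 24
f 28 25 24
f 24 27 26
f 26 28 24
f 25 31 27
f 29 25 28
f 29 31 25
f 27 31 26
f 30 28 26
f 26 31 30
f 30 29 28
f 31 29 30



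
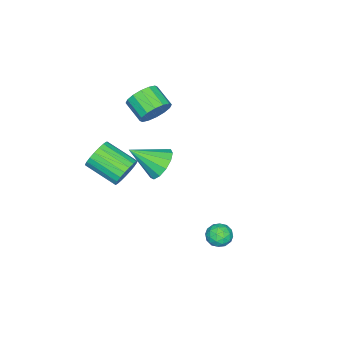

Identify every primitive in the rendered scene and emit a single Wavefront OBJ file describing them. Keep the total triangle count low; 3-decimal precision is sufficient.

v 0.555 -1.405 1.048
v 1.12 -1.698 0.276
v 1.305 -2.815 2.132
v 1.424 -1.318 0.561
v 1.452 -0.965 0.999
v 1.195 -0.753 1.454
v 0.735 -0.747 1.779
v 0.218 -0.95 1.872
v -0.192 -1.298 1.704
v -0.365 -1.68 1.327
v -0.246 -1.974 0.862
v 0.128 -2.088 0.456
v 0.637 -1.985 0.237
v 2.358 3.356 -0.746
v 2.761 3.848 -0.42
v 3.159 2.552 -0.52
v 3.562 3.044 -0.194
v 2.946 2.832 0.102
v 2.451 3.33 -0.038
v 3.469 3.07 -0.902
v 2.974 3.568 -1.042
v 3.447 3.672 -0.516
v 3.124 3.525 0.104
v 2.796 2.875 -1.044
v 2.473 2.728 -0.424
v 2.49 3.673 -0.603
v 3.43 2.727 -0.337
v 3.069 2.603 -0.163
v 3.305 2.892 0.028
v 2.307 3.368 -0.378
v 2.544 3.657 -0.186
v 2.653 3.06 0.12
v 3.376 2.743 -0.754
v 3.613 3.032 -0.562
v 2.615 3.508 -0.968
v 2.851 3.797 -0.777
v 3.267 3.34 -1.06
v 3.13 3.858 -0.468
v 3.6 3.386 -0.335
v 3.545 3.401 -0.751
v 3.255 3.693 -0.833
v 2.94 3.772 -0.103
v 3.41 3.299 0.03
v 3.048 3.175 0.204
v 2.758 3.467 0.122
v 3.343 3.668 -0.16
v 2.51 3.101 -0.97
v 2.98 2.628 -0.837
v 3.162 2.933 -1.062
v 2.872 3.225 -1.144
v 2.32 3.014 -0.605
v 2.79 2.542 -0.472
v 2.665 2.707 -0.107
v 2.375 2.999 -0.189
v 2.577 2.732 -0.78
v 3.848 -1.394 2.938
v 4.133 -1.716 2.193
v 4.118 -3.407 2.918
v 3.832 -3.086 3.662
v 4.438 -1.645 2.365
v 4.423 -3.336 3.09
v 4.642 -1.531 2.636
v 4.626 -3.222 3.361
v 4.707 -1.393 2.96
v 4.692 -3.084 3.684
v 4.625 -1.255 3.279
v 4.609 -2.946 4.004
v 4.407 -1.142 3.54
v 4.392 -2.833 4.264
v 4.093 -1.072 3.696
v 4.078 -2.763 4.421
v 3.737 -1.058 3.721
v 3.722 -2.749 4.446
v 3.4 -1.102 3.611
v 3.384 -2.793 4.336
v 3.14 -1.197 3.384
v 3.125 -2.888 4.109
v 3.002 -1.326 3.08
v 2.987 -3.017 3.805
v 3.011 -1.466 2.752
v 2.996 -3.158 3.477
v 3.164 -1.595 2.455
v 3.149 -3.286 3.18
v 3.436 -1.689 2.242
v 3.421 -3.38 2.967
v 3.779 -1.732 2.149
v 3.763 -3.423 2.874
v -1.107 -2.69 3.306
v -0.643 -2.454 4.089
v -1.109 -3.554 4.697
v -1.573 -3.79 3.914
v -1.08 -2.244 4.133
v -1.546 -3.344 4.741
v -1.524 -2.154 3.956
v -1.99 -3.254 4.564
v -1.857 -2.208 3.605
v -2.322 -3.308 4.212
v -1.988 -2.39 3.173
v -2.454 -3.49 3.781
v -1.884 -2.653 2.778
v -2.349 -3.753 3.385
v -1.571 -2.926 2.523
v -2.037 -4.026 3.131
v -1.134 -3.136 2.479
v -1.6 -4.236 3.087
v -0.69 -3.226 2.656
v -1.156 -4.326 3.264
v -0.358 -3.172 3.008
v -0.823 -4.272 3.615
v -0.226 -2.99 3.439
v -0.692 -4.09 4.047
v -0.331 -2.727 3.835
v -0.796 -3.827 4.442
f 2 1 4
f 2 4 3
f 4 1 5
f 4 5 3
f 5 1 6
f 5 6 3
f 6 1 7
f 6 7 3
f 7 1 8
f 7 8 3
f 8 1 9
f 8 9 3
f 9 1 10
f 9 10 3
f 10 1 11
f 10 11 3
f 11 1 12
f 11 12 3
f 12 1 13
f 12 13 3
f 13 1 2
f 13 2 3
f 14 51 30
f 51 25 54
f 30 54 19
f 51 54 30
f 14 30 26
f 30 19 31
f 26 31 15
f 30 31 26
f 14 26 35
f 26 15 36
f 35 36 21
f 26 36 35
f 14 35 47
f 35 21 50
f 47 50 24
f 35 50 47
f 14 47 51
f 47 24 55
f 51 55 25
f 47 55 51
f 15 31 42
f 31 19 45
f 42 45 23
f 31 45 42
f 19 54 32
f 54 25 53
f 32 53 18
f 54 53 32
f 25 55 52
f 55 24 48
f 52 48 16
f 55 48 52
f 24 50 49
f 50 21 37
f 49 37 20
f 50 37 49
f 21 36 41
f 36 15 38
f 41 38 22
f 36 38 41
f 17 43 29
f 43 23 44
f 29 44 18
f 43 44 29
f 17 29 27
f 29 18 28
f 27 28 16
f 29 28 27
f 17 27 34
f 27 16 33
f 34 33 20
f 27 33 34
f 17 34 39
f 34 20 40
f 39 40 22
f 34 40 39
f 17 39 43
f 39 22 46
f 43 46 23
f 39 46 43
f 18 44 32
f 44 23 45
f 32 45 19
f 44 45 32
f 16 28 52
f 28 18 53
f 52 53 25
f 28 53 52
f 20 33 49
f 33 16 48
f 49 48 24
f 33 48 49
f 22 40 41
f 40 20 37
f 41 37 21
f 40 37 41
f 23 46 42
f 46 22 38
f 42 38 15
f 46 38 42
f 57 56 60
f 57 60 58
f 58 60 61
f 58 61 59
f 60 56 62
f 60 62 61
f 61 62 63
f 61 63 59
f 62 56 64
f 62 64 63
f 63 64 65
f 63 65 59
f 64 56 66
f 64 66 65
f 65 66 67
f 65 67 59
f 66 56 68
f 66 68 67
f 67 68 69
f 67 69 59
f 68 56 70
f 68 70 69
f 69 70 71
f 69 71 59
f 70 56 72
f 70 72 71
f 71 72 73
f 71 73 59
f 72 56 74
f 72 74 73
f 73 74 75
f 73 75 59
f 74 56 76
f 74 76 75
f 75 76 77
f 75 77 59
f 76 56 78
f 76 78 77
f 77 78 79
f 77 79 59
f 78 56 80
f 78 80 79
f 79 80 81
f 79 81 59
f 80 56 82
f 80 82 81
f 81 82 83
f 81 83 59
f 82 56 84
f 82 84 83
f 83 84 85
f 83 85 59
f 84 56 86
f 84 86 85
f 85 86 87
f 85 87 59
f 86 56 57
f 86 57 87
f 87 57 58
f 87 58 59
f 89 88 92
f 89 92 90
f 90 92 93
f 90 93 91
f 92 88 94
f 92 94 93
f 93 94 95
f 93 95 91
f 94 88 96
f 94 96 95
f 95 96 97
f 95 97 91
f 96 88 98
f 96 98 97
f 97 98 99
f 97 99 91
f 98 88 100
f 98 100 99
f 99 100 101
f 99 101 91
f 100 88 102
f 100 102 101
f 101 102 103
f 101 103 91
f 102 88 104
f 102 104 103
f 103 104 105
f 103 105 91
f 104 88 106
f 104 106 105
f 105 106 107
f 105 107 91
f 106 88 108
f 106 108 107
f 107 108 109
f 107 109 91
f 108 88 110
f 108 110 109
f 109 110 111
f 109 111 91
f 110 88 112
f 110 112 111
f 111 112 113
f 111 113 91
f 112 88 89
f 112 89 113
f 113 89 90
f 113 90 91



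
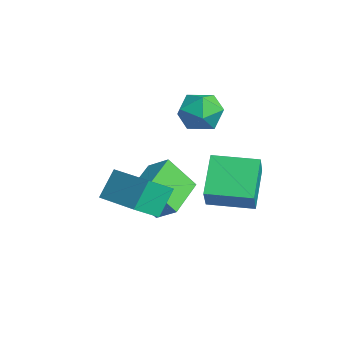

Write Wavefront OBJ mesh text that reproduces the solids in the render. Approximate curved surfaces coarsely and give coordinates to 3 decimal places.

v 0.918 0.755 -3.353
v 0.574 -0.264 -1.998
v 1.647 1.346 -2.723
v 1.304 0.327 -1.368
v 2.356 -0.447 -3.892
v 2.013 -1.466 -2.537
v 3.086 0.144 -3.262
v 2.742 -0.875 -1.907
v 0.297 2.742 0.27
v 1.148 2.21 -0.045
v -0.108 1.47 1.325
v 0.743 0.938 1.01
v 0.852 1.814 1.583
v 1.102 2.599 0.93
v -0.062 1.081 0.35
v 0.188 1.866 -0.303
v 0.925 1.183 0.004
v 1.491 1.636 0.766
v -0.451 2.044 0.514
v 0.115 2.497 1.276
v 3.756 1.086 -2.62
v 2.459 1.752 -1.341
v 4.55 2.778 -2.695
v 3.253 3.443 -1.416
v 4.647 0.717 -1.524
v 3.35 1.382 -0.245
v 5.441 2.408 -1.599
v 4.144 3.074 -0.32
v 2.886 -1.826 -2.683
v 3.202 -2.854 -1.934
v 2.422 -1.138 -1.544
v 2.738 -2.165 -0.795
v 4.822 -1.015 -2.385
v 5.138 -2.042 -1.636
v 4.358 -0.326 -1.246
v 4.674 -1.354 -0.497
f 2 4 1
f 5 2 1
f 1 4 3
f 3 5 1
f 2 8 4
f 6 2 5
f 6 8 2
f 4 8 3
f 7 5 3
f 3 8 7
f 7 6 5
f 8 6 7
f 9 20 14
f 9 14 10
f 9 10 16
f 9 16 19
f 9 19 20
f 10 14 18
f 14 20 13
f 20 19 11
f 19 16 15
f 16 10 17
f 12 18 13
f 12 13 11
f 12 11 15
f 12 15 17
f 12 17 18
f 13 18 14
f 11 13 20
f 15 11 19
f 17 15 16
f 18 17 10
f 22 24 21
f 25 22 21
f 21 24 23
f 23 25 21
f 22 28 24
f 26 22 25
f 26 28 22
f 24 28 23
f 27 25 23
f 23 28 27
f 27 26 25
f 28 26 27
f 30 32 29
f 33 30 29
f 29 32 31
f 31 33 29
f 30 36 32
f 34 30 33
f 34 36 30
f 32 36 31
f 35 33 31
f 31 36 35
f 35 34 33
f 36 34 35



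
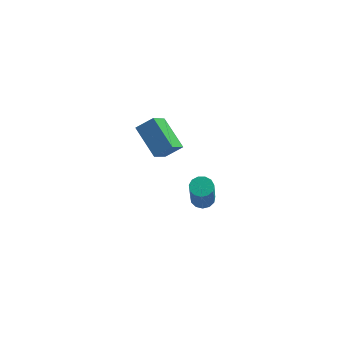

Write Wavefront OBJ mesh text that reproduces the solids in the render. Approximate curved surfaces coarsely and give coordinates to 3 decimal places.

v -0.553 -2.456 2.316
v -1.076 -3.568 3.432
v 0.354 -2.242 2.955
v -0.168 -3.354 4.07
v 0.468 -3.906 1.35
v -0.054 -5.018 2.465
v 1.376 -3.692 1.988
v 0.853 -4.804 3.104
v 2.389 -1.88 -4.457
v 2.767 -2.405 -4.666
v 2.708 -3.226 -2.712
v 2.331 -2.7 -2.503
v 3.013 -2.137 -4.546
v 2.954 -2.958 -2.592
v 3.06 -1.787 -4.398
v 3.002 -2.608 -2.444
v 2.895 -1.466 -4.268
v 2.836 -2.287 -2.314
v 2.57 -1.277 -4.198
v 2.511 -2.098 -2.245
v 2.187 -1.279 -4.211
v 2.128 -2.1 -2.257
v 1.868 -1.472 -4.301
v 1.809 -2.293 -2.347
v 1.715 -1.794 -4.441
v 1.656 -2.615 -2.487
v 1.776 -2.143 -4.586
v 1.717 -2.964 -2.632
v 2.032 -2.409 -4.69
v 1.973 -3.23 -2.736
v 2.401 -2.507 -4.72
v 2.342 -3.327 -2.766
f 2 4 1
f 5 2 1
f 1 4 3
f 3 5 1
f 2 8 4
f 6 2 5
f 6 8 2
f 4 8 3
f 7 5 3
f 3 8 7
f 7 6 5
f 8 6 7
f 10 9 13
f 10 13 11
f 11 13 14
f 11 14 12
f 13 9 15
f 13 15 14
f 14 15 16
f 14 16 12
f 15 9 17
f 15 17 16
f 16 17 18
f 16 18 12
f 17 9 19
f 17 19 18
f 18 19 20
f 18 20 12
f 19 9 21
f 19 21 20
f 20 21 22
f 20 22 12
f 21 9 23
f 21 23 22
f 22 23 24
f 22 24 12
f 23 9 25
f 23 25 24
f 24 25 26
f 24 26 12
f 25 9 27
f 25 27 26
f 26 27 28
f 26 28 12
f 27 9 29
f 27 29 28
f 28 29 30
f 28 30 12
f 29 9 31
f 29 31 30
f 30 31 32
f 30 32 12
f 31 9 10
f 31 10 32
f 32 10 11
f 32 11 12



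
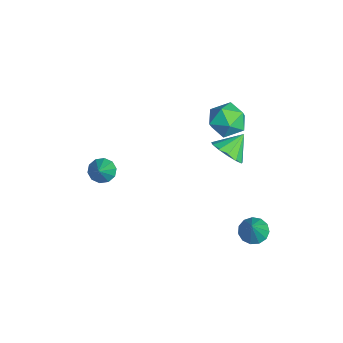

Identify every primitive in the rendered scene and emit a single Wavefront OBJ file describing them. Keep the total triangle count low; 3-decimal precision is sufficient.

v 1.778 1.974 1.913
v 2.139 1.488 2.646
v 1.302 2.906 2.767
v 2.521 1.828 2.487
v 2.667 2.214 2.147
v 2.531 2.524 1.732
v 2.156 2.66 1.375
v 1.661 2.577 1.189
v 1.203 2.303 1.233
v 0.928 1.925 1.493
v 0.922 1.562 1.886
v 1.189 1.33 2.288
v 1.642 1.302 2.572
v -3.148 4.002 -0.394
v -2.061 3.733 -0.511
v -3.519 2.287 0.091
v -2.432 2.018 -0.026
v -2.758 2.695 0.812
v -2.529 3.755 0.512
v -3.051 2.265 -0.932
v -2.822 3.325 -1.232
v -2.002 2.66 -0.844
v -1.82 2.926 0.235
v -3.76 3.094 -0.655
v -3.578 3.36 0.424
v 2.604 3.224 -4.012
v 3.197 2.934 -4.426
v 3.496 2.876 -2.488
v 3.279 3.363 -4.376
v 3.147 3.748 -4.21
v 2.842 3.966 -3.982
v 2.461 3.95 -3.762
v 2.126 3.702 -3.622
v 1.942 3.304 -3.606
v 1.968 2.879 -3.718
v 2.196 2.565 -3.924
v 2.554 2.46 -4.157
v 2.927 2.597 -4.345
v -2.126 -3.54 -2.557
v -1.638 -3.753 -3.071
v -0.954 -3.88 -1.303
v -1.583 -3.304 -3.001
v -1.736 -2.946 -2.761
v -2.037 -2.814 -2.443
v -2.373 -2.96 -2.169
v -2.614 -3.328 -2.043
v -2.669 -3.776 -2.113
v -2.517 -4.135 -2.352
v -2.215 -4.266 -2.67
v -1.88 -4.12 -2.945
f 2 1 4
f 2 4 3
f 4 1 5
f 4 5 3
f 5 1 6
f 5 6 3
f 6 1 7
f 6 7 3
f 7 1 8
f 7 8 3
f 8 1 9
f 8 9 3
f 9 1 10
f 9 10 3
f 10 1 11
f 10 11 3
f 11 1 12
f 11 12 3
f 12 1 13
f 12 13 3
f 13 1 2
f 13 2 3
f 14 25 19
f 14 19 15
f 14 15 21
f 14 21 24
f 14 24 25
f 15 19 23
f 19 25 18
f 25 24 16
f 24 21 20
f 21 15 22
f 17 23 18
f 17 18 16
f 17 16 20
f 17 20 22
f 17 22 23
f 18 23 19
f 16 18 25
f 20 16 24
f 22 20 21
f 23 22 15
f 27 26 29
f 27 29 28
f 29 26 30
f 29 30 28
f 30 26 31
f 30 31 28
f 31 26 32
f 31 32 28
f 32 26 33
f 32 33 28
f 33 26 34
f 33 34 28
f 34 26 35
f 34 35 28
f 35 26 36
f 35 36 28
f 36 26 37
f 36 37 28
f 37 26 38
f 37 38 28
f 38 26 27
f 38 27 28
f 40 39 42
f 40 42 41
f 42 39 43
f 42 43 41
f 43 39 44
f 43 44 41
f 44 39 45
f 44 45 41
f 45 39 46
f 45 46 41
f 46 39 47
f 46 47 41
f 47 39 48
f 47 48 41
f 48 39 49
f 48 49 41
f 49 39 50
f 49 50 41
f 50 39 40
f 50 40 41



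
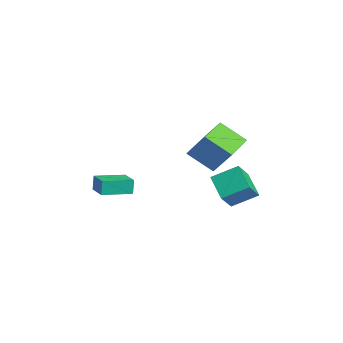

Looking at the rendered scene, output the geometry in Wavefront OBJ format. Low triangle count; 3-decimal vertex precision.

v 0.468 -3.872 2.059
v 0.337 -3.779 3.046
v 0.174 -2.047 1.849
v 0.042 -1.955 2.836
v 1.878 -3.625 2.224
v 1.746 -3.533 3.211
v 1.583 -1.801 2.014
v 1.452 -1.708 3.001
v 3.159 2.236 3.608
v 3.462 3.733 4.461
v 2.357 2.993 2.563
v 2.659 4.491 3.416
v 4.681 2.489 2.624
v 4.983 3.987 3.477
v 3.878 3.247 1.579
v 4.181 4.744 2.432
v -1.013 3.38 2.183
v -1.82 1.978 3.392
v -2.71 4.68 2.558
v -3.517 3.278 3.767
v -0.003 4.222 3.833
v -0.81 2.82 5.042
v -1.7 5.522 4.208
v -2.507 4.12 5.417
f 2 4 1
f 5 2 1
f 1 4 3
f 3 5 1
f 2 8 4
f 6 2 5
f 6 8 2
f 4 8 3
f 7 5 3
f 3 8 7
f 7 6 5
f 8 6 7
f 10 12 9
f 13 10 9
f 9 12 11
f 11 13 9
f 10 16 12
f 14 10 13
f 14 16 10
f 12 16 11
f 15 13 11
f 11 16 15
f 15 14 13
f 16 14 15
f 18 20 17
f 21 18 17
f 17 20 19
f 19 21 17
f 18 24 20
f 22 18 21
f 22 24 18
f 20 24 19
f 23 21 19
f 19 24 23
f 23 22 21
f 24 22 23



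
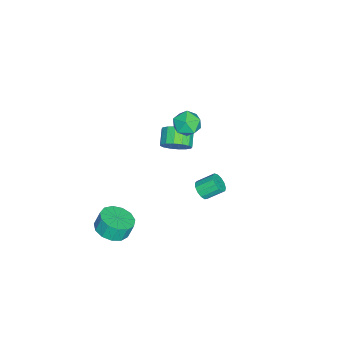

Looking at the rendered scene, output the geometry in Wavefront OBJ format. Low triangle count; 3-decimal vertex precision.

v 3.528 2.915 1.719
v 3.794 2.635 2.216
v 3.479 3.544 2.898
v 3.212 3.825 2.401
v 4.047 2.834 2.066
v 3.732 3.744 2.749
v 4.134 3.06 1.806
v 3.819 3.969 2.489
v 4.029 3.239 1.519
v 3.714 4.149 2.201
v 3.765 3.316 1.295
v 3.45 4.225 1.977
v 3.425 3.265 1.205
v 3.11 4.175 1.888
v 3.118 3.104 1.279
v 2.803 4.013 1.961
v 2.941 2.882 1.492
v 2.626 3.792 2.175
v 2.95 2.671 1.777
v 2.635 3.581 2.46
v 3.142 2.538 2.044
v 2.827 3.447 2.727
v 3.457 2.524 2.207
v 3.142 3.433 2.89
v -1.08 0.715 2.686
v -0.819 0.308 1.861
v -2.501 0.952 2.119
v -2.24 0.545 1.294
v -2.322 0.013 2.085
v -1.444 -0.134 2.435
v -1.876 1.394 1.545
v -0.998 1.247 1.895
v -1.311 0.728 1.155
v -1.586 -0.126 1.489
v -1.734 1.386 2.491
v -2.009 0.532 2.825
v -3.049 -0.417 -2.057
v -2.55 -0.887 -1.386
v -3.551 -1.074 -0.772
v -4.051 -0.603 -1.443
v -2.548 -0.413 -1.239
v -3.549 -0.6 -0.624
v -2.68 0.061 -1.31
v -3.682 -0.126 -0.696
v -2.911 0.406 -1.582
v -3.913 0.219 -0.968
v -3.18 0.532 -1.981
v -4.181 0.345 -1.367
v -3.413 0.403 -2.401
v -4.415 0.216 -1.786
v -3.549 0.054 -2.728
v -4.55 -0.133 -2.114
v -3.551 -0.42 -2.876
v -4.552 -0.607 -2.261
v -3.418 -0.894 -2.804
v -4.42 -1.081 -2.19
v -3.187 -1.239 -2.532
v -4.189 -1.426 -1.918
v -2.919 -1.365 -2.133
v -3.92 -1.552 -1.519
v -2.685 -1.236 -1.714
v -3.687 -1.423 -1.099
v 4 -2.188 -3.221
v 4.666 -2.924 -2.848
v 4.466 -2.608 -1.867
v 3.8 -1.872 -2.239
v 4.992 -2.432 -2.94
v 4.793 -2.116 -1.959
v 5.004 -1.863 -3.121
v 4.804 -1.547 -2.14
v 4.696 -1.397 -3.334
v 4.497 -1.081 -2.352
v 4.168 -1.182 -3.51
v 3.968 -0.866 -2.529
v 3.586 -1.287 -3.595
v 3.386 -0.971 -2.614
v 3.135 -1.677 -3.561
v 2.936 -1.361 -2.58
v 2.959 -2.23 -3.419
v 2.76 -1.914 -2.438
v 3.114 -2.77 -3.214
v 2.914 -2.454 -2.232
v 3.549 -3.124 -3.011
v 3.35 -2.808 -2.03
v 4.128 -3.182 -2.875
v 3.928 -2.866 -1.893
f 2 1 5
f 2 5 3
f 3 5 6
f 3 6 4
f 5 1 7
f 5 7 6
f 6 7 8
f 6 8 4
f 7 1 9
f 7 9 8
f 8 9 10
f 8 10 4
f 9 1 11
f 9 11 10
f 10 11 12
f 10 12 4
f 11 1 13
f 11 13 12
f 12 13 14
f 12 14 4
f 13 1 15
f 13 15 14
f 14 15 16
f 14 16 4
f 15 1 17
f 15 17 16
f 16 17 18
f 16 18 4
f 17 1 19
f 17 19 18
f 18 19 20
f 18 20 4
f 19 1 21
f 19 21 20
f 20 21 22
f 20 22 4
f 21 1 23
f 21 23 22
f 22 23 24
f 22 24 4
f 23 1 2
f 23 2 24
f 24 2 3
f 24 3 4
f 25 36 30
f 25 30 26
f 25 26 32
f 25 32 35
f 25 35 36
f 26 30 34
f 30 36 29
f 36 35 27
f 35 32 31
f 32 26 33
f 28 34 29
f 28 29 27
f 28 27 31
f 28 31 33
f 28 33 34
f 29 34 30
f 27 29 36
f 31 27 35
f 33 31 32
f 34 33 26
f 38 37 41
f 38 41 39
f 39 41 42
f 39 42 40
f 41 37 43
f 41 43 42
f 42 43 44
f 42 44 40
f 43 37 45
f 43 45 44
f 44 45 46
f 44 46 40
f 45 37 47
f 45 47 46
f 46 47 48
f 46 48 40
f 47 37 49
f 47 49 48
f 48 49 50
f 48 50 40
f 49 37 51
f 49 51 50
f 50 51 52
f 50 52 40
f 51 37 53
f 51 53 52
f 52 53 54
f 52 54 40
f 53 37 55
f 53 55 54
f 54 55 56
f 54 56 40
f 55 37 57
f 55 57 56
f 56 57 58
f 56 58 40
f 57 37 59
f 57 59 58
f 58 59 60
f 58 60 40
f 59 37 61
f 59 61 60
f 60 61 62
f 60 62 40
f 61 37 38
f 61 38 62
f 62 38 39
f 62 39 40
f 64 63 67
f 64 67 65
f 65 67 68
f 65 68 66
f 67 63 69
f 67 69 68
f 68 69 70
f 68 70 66
f 69 63 71
f 69 71 70
f 70 71 72
f 70 72 66
f 71 63 73
f 71 73 72
f 72 73 74
f 72 74 66
f 73 63 75
f 73 75 74
f 74 75 76
f 74 76 66
f 75 63 77
f 75 77 76
f 76 77 78
f 76 78 66
f 77 63 79
f 77 79 78
f 78 79 80
f 78 80 66
f 79 63 81
f 79 81 80
f 80 81 82
f 80 82 66
f 81 63 83
f 81 83 82
f 82 83 84
f 82 84 66
f 83 63 85
f 83 85 84
f 84 85 86
f 84 86 66
f 85 63 64
f 85 64 86
f 86 64 65
f 86 65 66



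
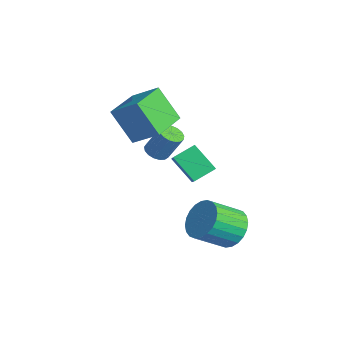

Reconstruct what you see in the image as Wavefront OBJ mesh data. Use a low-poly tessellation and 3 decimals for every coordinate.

v -3.825 -2.579 -0.9
v -3.212 -2.626 -1.08
v -2.763 -2.028 0.301
v -3.375 -1.981 0.48
v -3.295 -2.346 -1.174
v -2.845 -1.748 0.207
v -3.499 -2.12 -1.205
v -3.05 -1.522 0.175
v -3.778 -1.999 -1.167
v -3.328 -1.401 0.214
v -4.068 -2.011 -1.067
v -3.618 -1.413 0.313
v -4.301 -2.153 -0.929
v -3.852 -1.555 0.451
v -4.426 -2.392 -0.785
v -3.977 -1.795 0.595
v -4.413 -2.675 -0.667
v -3.963 -2.077 0.713
v -4.265 -2.935 -0.602
v -3.816 -2.337 0.778
v -4.017 -3.114 -0.606
v -3.567 -2.516 0.774
v -3.724 -3.17 -0.677
v -3.274 -2.572 0.703
v -3.454 -3.091 -0.799
v -3.005 -2.493 0.581
v -3.27 -2.894 -0.944
v -2.82 -2.297 0.436
v 0.836 -2.416 0.018
v -0.118 -3.054 1.059
v 0.723 -1.405 0.533
v -0.232 -2.043 1.575
v 2.392 -2.837 1.185
v 1.437 -3.475 2.227
v 2.278 -1.826 1.701
v 1.324 -2.464 2.742
v 1.608 -0.814 -2.895
v 2.654 -0.889 -3.109
v 2.758 -2.362 -2.078
v 1.712 -2.286 -1.865
v 2.657 -0.65 -2.767
v 2.762 -2.122 -1.737
v 2.501 -0.435 -2.444
v 2.606 -1.908 -1.414
v 2.209 -0.278 -2.191
v 2.314 -1.751 -1.16
v 1.826 -0.203 -2.044
v 1.93 -1.675 -1.014
v 1.409 -0.221 -2.027
v 1.513 -1.693 -0.997
v 1.022 -0.329 -2.142
v 1.127 -1.801 -1.112
v 0.725 -0.51 -2.372
v 0.829 -1.983 -1.342
v 0.562 -0.738 -2.682
v 0.666 -2.211 -1.651
v 0.558 -0.978 -3.023
v 0.663 -2.45 -1.993
v 0.714 -1.192 -3.346
v 0.819 -2.665 -2.316
v 1.006 -1.349 -3.6
v 1.111 -2.822 -2.569
v 1.39 -1.425 -3.746
v 1.494 -2.897 -2.716
v 1.807 -1.407 -3.763
v 1.911 -2.879 -2.733
v 2.193 -1.299 -3.648
v 2.298 -2.771 -2.618
v 2.491 -1.117 -3.418
v 2.595 -2.59 -2.388
v -2.068 -4.245 1.126
v -2.91 -5.007 2.796
v -3.513 -2.793 1.06
v -4.356 -3.555 2.73
v -1.144 -3.285 2.03
v -1.987 -4.047 3.7
v -2.59 -1.833 1.964
v -3.432 -2.595 3.634
f 2 1 5
f 2 5 3
f 3 5 6
f 3 6 4
f 5 1 7
f 5 7 6
f 6 7 8
f 6 8 4
f 7 1 9
f 7 9 8
f 8 9 10
f 8 10 4
f 9 1 11
f 9 11 10
f 10 11 12
f 10 12 4
f 11 1 13
f 11 13 12
f 12 13 14
f 12 14 4
f 13 1 15
f 13 15 14
f 14 15 16
f 14 16 4
f 15 1 17
f 15 17 16
f 16 17 18
f 16 18 4
f 17 1 19
f 17 19 18
f 18 19 20
f 18 20 4
f 19 1 21
f 19 21 20
f 20 21 22
f 20 22 4
f 21 1 23
f 21 23 22
f 22 23 24
f 22 24 4
f 23 1 25
f 23 25 24
f 24 25 26
f 24 26 4
f 25 1 27
f 25 27 26
f 26 27 28
f 26 28 4
f 27 1 2
f 27 2 28
f 28 2 3
f 28 3 4
f 30 32 29
f 33 30 29
f 29 32 31
f 31 33 29
f 30 36 32
f 34 30 33
f 34 36 30
f 32 36 31
f 35 33 31
f 31 36 35
f 35 34 33
f 36 34 35
f 38 37 41
f 38 41 39
f 39 41 42
f 39 42 40
f 41 37 43
f 41 43 42
f 42 43 44
f 42 44 40
f 43 37 45
f 43 45 44
f 44 45 46
f 44 46 40
f 45 37 47
f 45 47 46
f 46 47 48
f 46 48 40
f 47 37 49
f 47 49 48
f 48 49 50
f 48 50 40
f 49 37 51
f 49 51 50
f 50 51 52
f 50 52 40
f 51 37 53
f 51 53 52
f 52 53 54
f 52 54 40
f 53 37 55
f 53 55 54
f 54 55 56
f 54 56 40
f 55 37 57
f 55 57 56
f 56 57 58
f 56 58 40
f 57 37 59
f 57 59 58
f 58 59 60
f 58 60 40
f 59 37 61
f 59 61 60
f 60 61 62
f 60 62 40
f 61 37 63
f 61 63 62
f 62 63 64
f 62 64 40
f 63 37 65
f 63 65 64
f 64 65 66
f 64 66 40
f 65 37 67
f 65 67 66
f 66 67 68
f 66 68 40
f 67 37 69
f 67 69 68
f 68 69 70
f 68 70 40
f 69 37 38
f 69 38 70
f 70 38 39
f 70 39 40
f 72 74 71
f 75 72 71
f 71 74 73
f 73 75 71
f 72 78 74
f 76 72 75
f 76 78 72
f 74 78 73
f 77 75 73
f 73 78 77
f 77 76 75
f 78 76 77



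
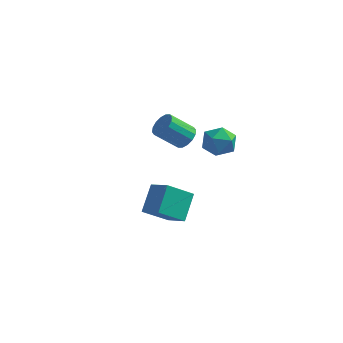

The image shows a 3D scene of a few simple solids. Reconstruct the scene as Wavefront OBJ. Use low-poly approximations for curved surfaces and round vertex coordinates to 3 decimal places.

v -1.05 3.634 1.852
v -0.451 3.062 2.149
v -1.73 2.394 3.445
v -2.33 2.966 3.148
v -0.391 3.437 2.401
v -1.671 2.768 3.697
v -0.508 3.865 2.506
v -1.788 3.196 3.802
v -0.77 4.23 2.436
v -2.05 3.562 3.732
v -1.108 4.436 2.209
v -2.387 3.768 3.505
v -1.429 4.428 1.887
v -2.709 3.759 3.183
v -1.65 4.206 1.555
v -2.929 3.538 2.851
v -1.709 3.832 1.303
v -2.989 3.163 2.599
v -1.592 3.404 1.198
v -2.872 2.735 2.494
v -1.33 3.038 1.268
v -2.61 2.37 2.564
v -0.993 2.832 1.495
v -2.272 2.164 2.791
v -0.671 2.841 1.817
v -1.951 2.172 3.113
v 0.464 -3.563 -0.006
v -0.738 -4.573 1.151
v 0.477 -2.109 1.278
v -0.724 -3.119 2.435
v 1.684 -4.201 0.705
v 0.483 -5.211 1.862
v 1.698 -2.747 1.989
v 0.496 -3.757 3.146
v 0.726 2.252 2.771
v 1.786 2.663 2.558
v 1.434 1.097 4.062
v 2.494 1.508 3.849
v 1.705 2.18 4.364
v 1.268 2.894 3.566
v 1.952 0.866 3.054
v 1.515 1.58 2.256
v 2.544 1.807 2.733
v 2.391 2.618 3.543
v 0.829 1.142 3.077
v 0.676 1.953 3.887
f 2 1 5
f 2 5 3
f 3 5 6
f 3 6 4
f 5 1 7
f 5 7 6
f 6 7 8
f 6 8 4
f 7 1 9
f 7 9 8
f 8 9 10
f 8 10 4
f 9 1 11
f 9 11 10
f 10 11 12
f 10 12 4
f 11 1 13
f 11 13 12
f 12 13 14
f 12 14 4
f 13 1 15
f 13 15 14
f 14 15 16
f 14 16 4
f 15 1 17
f 15 17 16
f 16 17 18
f 16 18 4
f 17 1 19
f 17 19 18
f 18 19 20
f 18 20 4
f 19 1 21
f 19 21 20
f 20 21 22
f 20 22 4
f 21 1 23
f 21 23 22
f 22 23 24
f 22 24 4
f 23 1 25
f 23 25 24
f 24 25 26
f 24 26 4
f 25 1 2
f 25 2 26
f 26 2 3
f 26 3 4
f 28 30 27
f 31 28 27
f 27 30 29
f 29 31 27
f 28 34 30
f 32 28 31
f 32 34 28
f 30 34 29
f 33 31 29
f 29 34 33
f 33 32 31
f 34 32 33
f 35 46 40
f 35 40 36
f 35 36 42
f 35 42 45
f 35 45 46
f 36 40 44
f 40 46 39
f 46 45 37
f 45 42 41
f 42 36 43
f 38 44 39
f 38 39 37
f 38 37 41
f 38 41 43
f 38 43 44
f 39 44 40
f 37 39 46
f 41 37 45
f 43 41 42
f 44 43 36



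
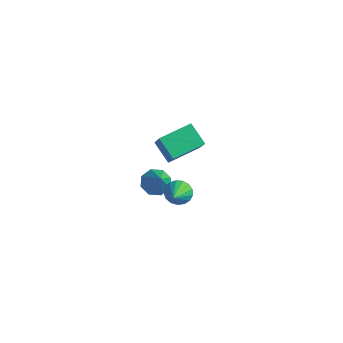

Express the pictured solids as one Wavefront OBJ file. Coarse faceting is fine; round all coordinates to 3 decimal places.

v -0.97 -1.763 -1.614
v -0.344 -1.406 -1.914
v 0.05 -2.397 -0.246
v -0.643 -1.059 -1.531
v -1.133 -1.125 -1.196
v -1.527 -1.564 -1.106
v -1.595 -2.12 -1.314
v -1.296 -2.467 -1.697
v -0.806 -2.401 -2.032
v -0.412 -1.962 -2.122
v -4.168 2.246 -4.811
v -5.28 2.361 -3.936
v -3.618 3.97 -4.337
v -4.731 4.084 -3.463
v -2.969 1.416 -3.177
v -4.082 1.53 -2.303
v -2.42 3.139 -2.704
v -3.532 3.254 -1.829
v 1.877 -3.081 0.408
v 2.337 -3.146 -0.103
v 2.603 -4.119 1.192
v 2.465 -2.91 0.09
v 2.459 -2.714 0.355
v 2.319 -2.602 0.632
v 2.079 -2.599 0.858
v 1.792 -2.707 0.981
v 1.524 -2.901 0.972
v 1.338 -3.136 0.834
v 1.275 -3.358 0.598
v 1.35 -3.517 0.319
v 1.546 -3.576 0.059
v 1.817 -3.522 -0.12
v 2.103 -3.367 -0.179
f 2 1 4
f 2 4 3
f 4 1 5
f 4 5 3
f 5 1 6
f 5 6 3
f 6 1 7
f 6 7 3
f 7 1 8
f 7 8 3
f 8 1 9
f 8 9 3
f 9 1 10
f 9 10 3
f 10 1 2
f 10 2 3
f 12 14 11
f 15 12 11
f 11 14 13
f 13 15 11
f 12 18 14
f 16 12 15
f 16 18 12
f 14 18 13
f 17 15 13
f 13 18 17
f 17 16 15
f 18 16 17
f 20 19 22
f 20 22 21
f 22 19 23
f 22 23 21
f 23 19 24
f 23 24 21
f 24 19 25
f 24 25 21
f 25 19 26
f 25 26 21
f 26 19 27
f 26 27 21
f 27 19 28
f 27 28 21
f 28 19 29
f 28 29 21
f 29 19 30
f 29 30 21
f 30 19 31
f 30 31 21
f 31 19 32
f 31 32 21
f 32 19 33
f 32 33 21
f 33 19 20
f 33 20 21



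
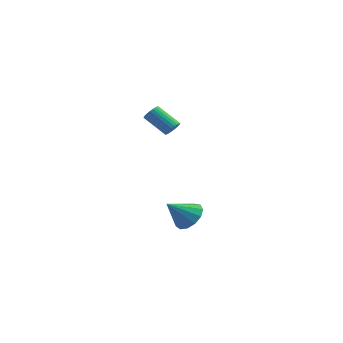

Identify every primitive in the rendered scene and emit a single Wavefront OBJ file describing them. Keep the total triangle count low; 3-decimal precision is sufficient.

v 0.885 -2.523 2.758
v 1.213 -2.628 3.187
v -0.096 -2.621 4.191
v -0.425 -2.517 3.762
v 1.213 -2.413 3.185
v -0.096 -2.406 4.189
v 1.163 -2.215 3.118
v -0.146 -2.208 4.123
v 1.07 -2.064 2.997
v -0.239 -2.057 4.001
v 0.95 -1.983 2.839
v -0.359 -1.976 3.843
v 0.819 -1.985 2.669
v -0.49 -1.978 3.673
v 0.698 -2.068 2.512
v -0.611 -2.061 3.516
v 0.606 -2.221 2.393
v -0.703 -2.214 3.397
v 0.556 -2.419 2.329
v -0.753 -2.412 3.333
v 0.556 -2.634 2.331
v -0.753 -2.627 3.335
v 0.606 -2.832 2.397
v -0.703 -2.825 3.402
v 0.699 -2.983 2.519
v -0.61 -2.976 3.523
v 0.819 -3.064 2.677
v -0.49 -3.057 3.681
v 0.95 -3.062 2.847
v -0.359 -3.055 3.851
v 1.071 -2.979 3.004
v -0.238 -2.972 4.008
v 1.163 -2.826 3.123
v -0.146 -2.819 4.127
v 1.318 -1.478 -4.064
v 2.057 -2.173 -4.167
v 0.502 -2.522 -2.876
v 2.223 -1.821 -3.744
v 2.102 -1.36 -3.423
v 1.731 -0.937 -3.305
v 1.229 -0.685 -3.428
v 0.756 -0.685 -3.754
v 0.46 -0.937 -4.178
v 0.437 -1.361 -4.565
v 0.694 -1.821 -4.794
v 1.148 -2.173 -4.791
v 1.657 -2.304 -4.558
f 2 1 5
f 2 5 3
f 3 5 6
f 3 6 4
f 5 1 7
f 5 7 6
f 6 7 8
f 6 8 4
f 7 1 9
f 7 9 8
f 8 9 10
f 8 10 4
f 9 1 11
f 9 11 10
f 10 11 12
f 10 12 4
f 11 1 13
f 11 13 12
f 12 13 14
f 12 14 4
f 13 1 15
f 13 15 14
f 14 15 16
f 14 16 4
f 15 1 17
f 15 17 16
f 16 17 18
f 16 18 4
f 17 1 19
f 17 19 18
f 18 19 20
f 18 20 4
f 19 1 21
f 19 21 20
f 20 21 22
f 20 22 4
f 21 1 23
f 21 23 22
f 22 23 24
f 22 24 4
f 23 1 25
f 23 25 24
f 24 25 26
f 24 26 4
f 25 1 27
f 25 27 26
f 26 27 28
f 26 28 4
f 27 1 29
f 27 29 28
f 28 29 30
f 28 30 4
f 29 1 31
f 29 31 30
f 30 31 32
f 30 32 4
f 31 1 33
f 31 33 32
f 32 33 34
f 32 34 4
f 33 1 2
f 33 2 34
f 34 2 3
f 34 3 4
f 36 35 38
f 36 38 37
f 38 35 39
f 38 39 37
f 39 35 40
f 39 40 37
f 40 35 41
f 40 41 37
f 41 35 42
f 41 42 37
f 42 35 43
f 42 43 37
f 43 35 44
f 43 44 37
f 44 35 45
f 44 45 37
f 45 35 46
f 45 46 37
f 46 35 47
f 46 47 37
f 47 35 36
f 47 36 37



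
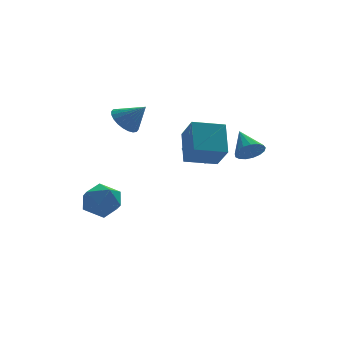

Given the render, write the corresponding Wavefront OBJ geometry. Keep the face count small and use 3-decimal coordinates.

v 1.541 0.972 -1.42
v 2.004 1.18 -1.973
v 2.981 1.455 -1.053
v 2.519 1.248 -0.5
v 1.849 1.465 -1.894
v 2.826 1.74 -0.974
v 1.634 1.653 -1.722
v 2.611 1.928 -0.802
v 1.4 1.706 -1.489
v 2.377 1.981 -0.569
v 1.194 1.613 -1.243
v 2.171 1.889 -0.323
v 1.057 1.394 -1.032
v 2.034 1.669 -0.112
v 1.016 1.091 -0.898
v 1.993 1.366 0.022
v 1.079 0.765 -0.867
v 2.056 1.04 0.053
v 1.234 0.48 -0.946
v 2.211 0.755 -0.026
v 1.449 0.292 -1.118
v 2.426 0.567 -0.198
v 1.683 0.239 -1.351
v 2.66 0.514 -0.431
v 1.889 0.331 -1.597
v 2.866 0.607 -0.677
v 2.026 0.551 -1.808
v 3.003 0.826 -0.888
v 2.067 0.854 -1.942
v 3.044 1.129 -1.022
v -0.728 -3.976 0.391
v -0.614 -5.048 1.532
v -0.358 -2.651 1.599
v -0.244 -3.723 2.74
v 0.864 -4.137 0.08
v 0.978 -5.209 1.221
v 1.234 -2.812 1.288
v 1.348 -3.884 2.429
v -2.779 1.881 -3.885
v -2.194 1.052 -3.375
v -4.186 0.728 -4.145
v -3.601 -0.101 -3.635
v -3.979 0.783 -3.03
v -3.109 1.495 -2.869
v -3.271 0.285 -4.651
v -2.401 0.997 -4.49
v -2.498 0.066 -3.848
v -2.935 0.373 -2.846
v -3.445 1.407 -4.674
v -3.882 1.714 -3.672
v 2.957 -2.899 0.138
v 3.564 -2.62 -0.243
v 2.903 -1.601 1.002
v 3.275 -2.502 -0.439
v 2.913 -2.475 -0.503
v 2.561 -2.545 -0.419
v 2.3 -2.696 -0.208
v 2.189 -2.893 0.083
v 2.253 -3.092 0.386
v 2.479 -3.247 0.633
v 2.815 -3.322 0.766
v 3.182 -3.3 0.756
v 3.498 -3.186 0.604
v 3.69 -3.007 0.346
v 3.714 -2.803 0.04
v -1.844 1.365 1.233
v -1.126 1.532 0.716
v -0.976 0.775 2.247
v -1.145 1.828 0.904
v -1.27 2.053 1.143
v -1.483 2.174 1.395
v -1.75 2.171 1.622
v -2.032 2.046 1.79
v -2.285 1.818 1.874
v -2.471 1.52 1.86
v -2.562 1.199 1.75
v -2.543 0.903 1.561
v -2.418 0.678 1.323
v -2.205 0.557 1.071
v -1.938 0.559 0.843
v -1.656 0.685 0.675
v -1.403 0.913 0.592
v -1.217 1.211 0.606
f 2 1 5
f 2 5 3
f 3 5 6
f 3 6 4
f 5 1 7
f 5 7 6
f 6 7 8
f 6 8 4
f 7 1 9
f 7 9 8
f 8 9 10
f 8 10 4
f 9 1 11
f 9 11 10
f 10 11 12
f 10 12 4
f 11 1 13
f 11 13 12
f 12 13 14
f 12 14 4
f 13 1 15
f 13 15 14
f 14 15 16
f 14 16 4
f 15 1 17
f 15 17 16
f 16 17 18
f 16 18 4
f 17 1 19
f 17 19 18
f 18 19 20
f 18 20 4
f 19 1 21
f 19 21 20
f 20 21 22
f 20 22 4
f 21 1 23
f 21 23 22
f 22 23 24
f 22 24 4
f 23 1 25
f 23 25 24
f 24 25 26
f 24 26 4
f 25 1 27
f 25 27 26
f 26 27 28
f 26 28 4
f 27 1 29
f 27 29 28
f 28 29 30
f 28 30 4
f 29 1 2
f 29 2 30
f 30 2 3
f 30 3 4
f 32 34 31
f 35 32 31
f 31 34 33
f 33 35 31
f 32 38 34
f 36 32 35
f 36 38 32
f 34 38 33
f 37 35 33
f 33 38 37
f 37 36 35
f 38 36 37
f 39 50 44
f 39 44 40
f 39 40 46
f 39 46 49
f 39 49 50
f 40 44 48
f 44 50 43
f 50 49 41
f 49 46 45
f 46 40 47
f 42 48 43
f 42 43 41
f 42 41 45
f 42 45 47
f 42 47 48
f 43 48 44
f 41 43 50
f 45 41 49
f 47 45 46
f 48 47 40
f 52 51 54
f 52 54 53
f 54 51 55
f 54 55 53
f 55 51 56
f 55 56 53
f 56 51 57
f 56 57 53
f 57 51 58
f 57 58 53
f 58 51 59
f 58 59 53
f 59 51 60
f 59 60 53
f 60 51 61
f 60 61 53
f 61 51 62
f 61 62 53
f 62 51 63
f 62 63 53
f 63 51 64
f 63 64 53
f 64 51 65
f 64 65 53
f 65 51 52
f 65 52 53
f 67 66 69
f 67 69 68
f 69 66 70
f 69 70 68
f 70 66 71
f 70 71 68
f 71 66 72
f 71 72 68
f 72 66 73
f 72 73 68
f 73 66 74
f 73 74 68
f 74 66 75
f 74 75 68
f 75 66 76
f 75 76 68
f 76 66 77
f 76 77 68
f 77 66 78
f 77 78 68
f 78 66 79
f 78 79 68
f 79 66 80
f 79 80 68
f 80 66 81
f 80 81 68
f 81 66 82
f 81 82 68
f 82 66 83
f 82 83 68
f 83 66 67
f 83 67 68

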